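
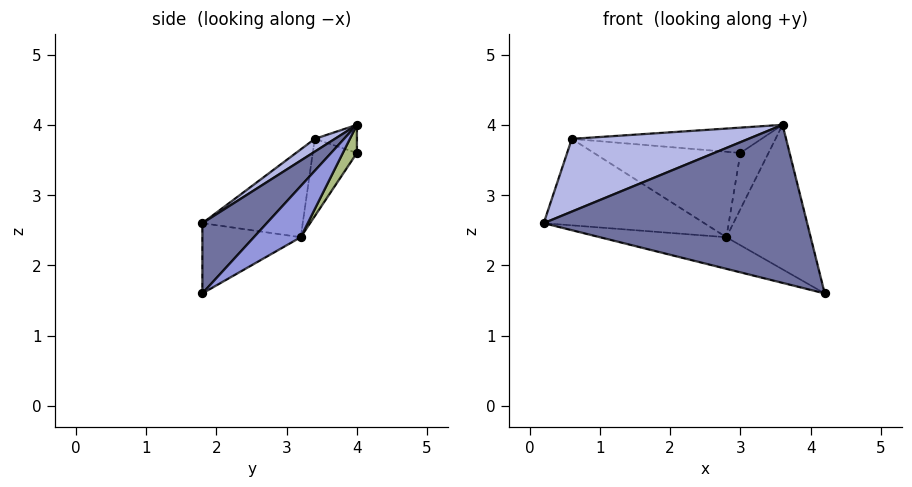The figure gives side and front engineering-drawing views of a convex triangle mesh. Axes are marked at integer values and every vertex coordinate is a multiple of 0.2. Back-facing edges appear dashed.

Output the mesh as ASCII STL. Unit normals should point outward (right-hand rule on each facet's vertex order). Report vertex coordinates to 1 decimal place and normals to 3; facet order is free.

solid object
 facet normal 0.172 -0.704 0.689
  outer loop
   vertex 3.6 4.0 4.0
   vertex 0.2 1.8 2.6
   vertex 4.2 1.8 1.6
  endloop
 endfacet
 facet normal -0.232 0.298 -0.926
  outer loop
   vertex 2.8 3.2 2.4
   vertex 4.2 1.8 1.6
   vertex 0.2 1.8 2.6
  endloop
 endfacet
 facet normal 0.402 0.723 -0.562
  outer loop
   vertex 2.8 3.2 2.4
   vertex 3.6 4.0 4.0
   vertex 4.2 1.8 1.6
  endloop
 endfacet
 facet normal 0.069 -0.610 0.790
  outer loop
   vertex 0.6 3.4 3.8
   vertex 0.2 1.8 2.6
   vertex 3.6 4.0 4.0
  endloop
 endfacet
 facet normal -0.383 0.614 -0.690
  outer loop
   vertex 0.6 3.4 3.8
   vertex 2.8 3.2 2.4
   vertex 0.2 1.8 2.6
  endloop
 endfacet
 facet normal 0.371 0.743 -0.557
  outer loop
   vertex 3.0 4.0 3.6
   vertex 3.6 4.0 4.0
   vertex 2.8 3.2 2.4
  endloop
 endfacet
 facet normal -0.206 0.928 0.309
  outer loop
   vertex 3.0 4.0 3.6
   vertex 0.6 3.4 3.8
   vertex 3.6 4.0 4.0
  endloop
 endfacet
 facet normal -0.248 0.825 -0.508
  outer loop
   vertex 3.0 4.0 3.6
   vertex 2.8 3.2 2.4
   vertex 0.6 3.4 3.8
  endloop
 endfacet
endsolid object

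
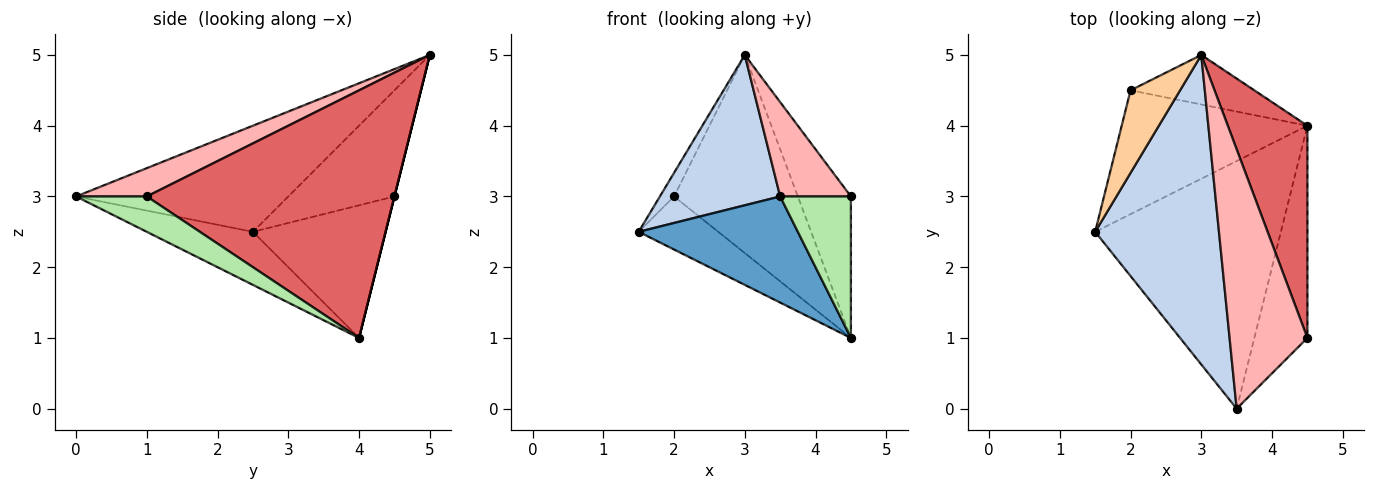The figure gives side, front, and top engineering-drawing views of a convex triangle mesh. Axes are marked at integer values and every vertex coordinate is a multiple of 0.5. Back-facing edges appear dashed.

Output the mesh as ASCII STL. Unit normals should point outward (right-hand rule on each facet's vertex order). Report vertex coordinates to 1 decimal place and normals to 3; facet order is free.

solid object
 facet normal -0.254 -0.381 -0.889
  outer loop
   vertex 3.5 0.0 3.0
   vertex 1.5 2.5 2.5
   vertex 4.5 4.0 1.0
  endloop
 endfacet
 facet normal -0.611 -0.346 0.712
  outer loop
   vertex 3.0 5.0 5.0
   vertex 1.5 2.5 2.5
   vertex 3.5 0.0 3.0
  endloop
 endfacet
 facet normal -0.549 0.329 -0.768
  outer loop
   vertex 2.0 4.5 3.0
   vertex 4.5 4.0 1.0
   vertex 1.5 2.5 2.5
  endloop
 endfacet
 facet normal -0.900 0.120 0.420
  outer loop
   vertex 2.0 4.5 3.0
   vertex 1.5 2.5 2.5
   vertex 3.0 5.0 5.0
  endloop
 endfacet
 facet normal 0.000 0.970 -0.243
  outer loop
   vertex 2.0 4.5 3.0
   vertex 3.0 5.0 5.0
   vertex 4.5 4.0 1.0
  endloop
 endfacet
 facet normal 0.485 -0.485 -0.728
  outer loop
   vertex 4.5 1.0 3.0
   vertex 3.5 0.0 3.0
   vertex 4.5 4.0 1.0
  endloop
 endfacet
 facet normal 0.933 0.200 0.300
  outer loop
   vertex 4.5 1.0 3.0
   vertex 4.5 4.0 1.0
   vertex 3.0 5.0 5.0
  endloop
 endfacet
 facet normal 0.323 -0.323 0.889
  outer loop
   vertex 4.5 1.0 3.0
   vertex 3.0 5.0 5.0
   vertex 3.5 0.0 3.0
  endloop
 endfacet
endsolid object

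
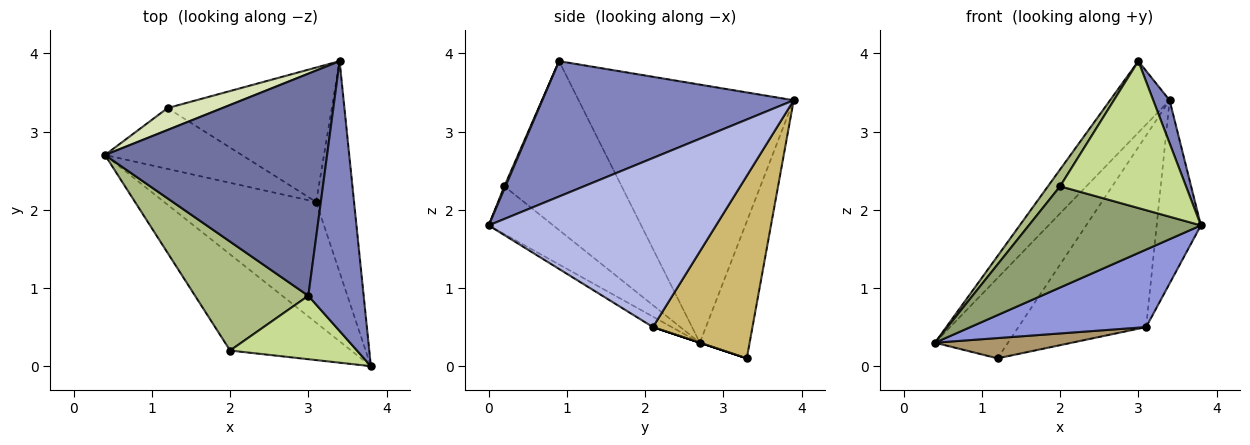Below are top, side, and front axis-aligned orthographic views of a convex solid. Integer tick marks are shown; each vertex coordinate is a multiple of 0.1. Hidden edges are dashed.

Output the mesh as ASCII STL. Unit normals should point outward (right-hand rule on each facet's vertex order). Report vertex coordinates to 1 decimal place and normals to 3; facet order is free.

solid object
 facet normal -0.742 0.205 0.638
  outer loop
   vertex 3.0 0.9 3.9
   vertex 3.4 3.9 3.4
   vertex 0.4 2.7 0.3
  endloop
 endfacet
 facet normal 0.924 -0.060 0.378
  outer loop
   vertex 3.0 0.9 3.9
   vertex 3.8 0.0 1.8
   vertex 3.4 3.9 3.4
  endloop
 endfacet
 facet normal -0.058 -0.539 -0.840
  outer loop
   vertex 3.1 2.1 0.5
   vertex 3.8 0.0 1.8
   vertex 0.4 2.7 0.3
  endloop
 endfacet
 facet normal 0.959 0.187 -0.215
  outer loop
   vertex 3.1 2.1 0.5
   vertex 3.4 3.9 3.4
   vertex 3.8 0.0 1.8
  endloop
 endfacet
 facet normal -0.262 -0.700 -0.665
  outer loop
   vertex 2.0 0.2 2.3
   vertex 0.4 2.7 0.3
   vertex 3.8 0.0 1.8
  endloop
 endfacet
 facet normal -0.828 -0.086 0.555
  outer loop
   vertex 2.0 0.2 2.3
   vertex 3.0 0.9 3.9
   vertex 0.4 2.7 0.3
  endloop
 endfacet
 facet normal 0.008 -0.918 0.397
  outer loop
   vertex 2.0 0.2 2.3
   vertex 3.8 0.0 1.8
   vertex 3.0 0.9 3.9
  endloop
 endfacet
 facet normal -0.550 0.806 0.220
  outer loop
   vertex 1.2 3.3 0.1
   vertex 0.4 2.7 0.3
   vertex 3.4 3.9 3.4
  endloop
 endfacet
 facet normal 0.000 -0.316 -0.949
  outer loop
   vertex 1.2 3.3 0.1
   vertex 3.1 2.1 0.5
   vertex 0.4 2.7 0.3
  endloop
 endfacet
 facet normal 0.538 0.690 -0.484
  outer loop
   vertex 1.2 3.3 0.1
   vertex 3.4 3.9 3.4
   vertex 3.1 2.1 0.5
  endloop
 endfacet
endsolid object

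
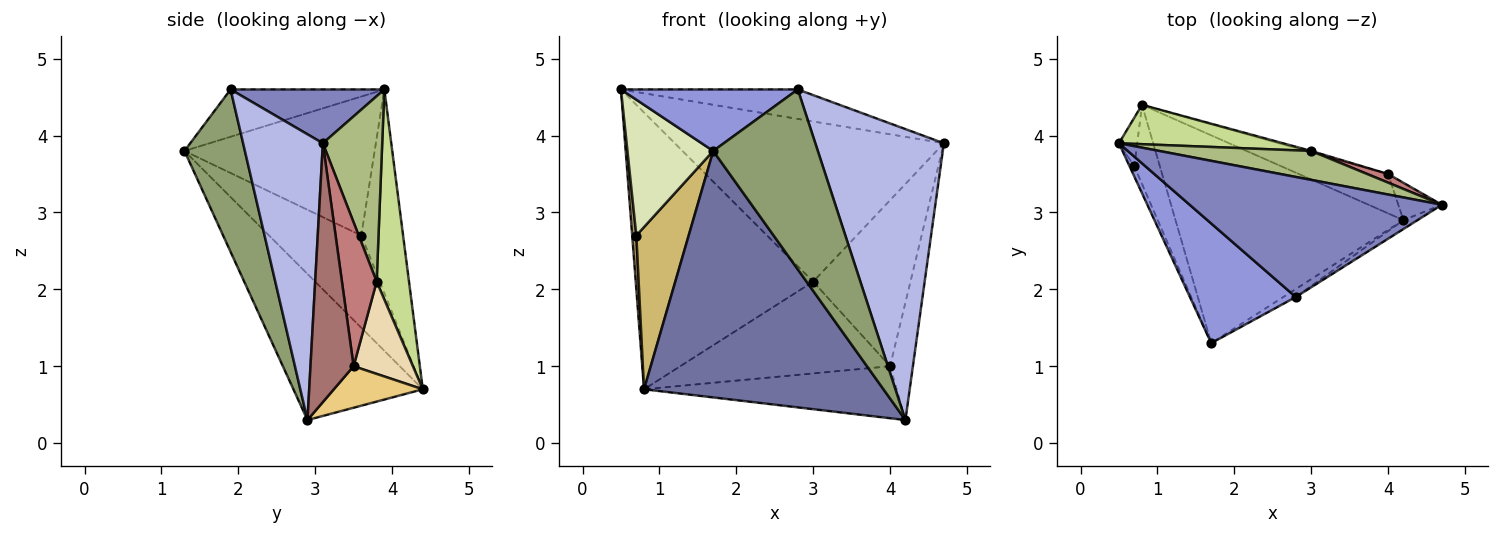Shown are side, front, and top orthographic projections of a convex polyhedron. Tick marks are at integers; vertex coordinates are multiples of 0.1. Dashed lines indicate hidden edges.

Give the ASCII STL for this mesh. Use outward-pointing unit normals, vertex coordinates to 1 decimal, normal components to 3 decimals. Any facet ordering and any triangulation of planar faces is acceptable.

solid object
 facet normal -0.382 -0.707 -0.596
  outer loop
   vertex 4.2 2.9 0.3
   vertex 1.7 1.3 3.8
   vertex 0.8 4.4 0.7
  endloop
 endfacet
 facet normal 0.203 0.233 0.951
  outer loop
   vertex 2.8 1.9 4.6
   vertex 4.7 3.1 3.9
   vertex 0.5 3.9 4.6
  endloop
 endfacet
 facet normal -0.369 -0.425 0.827
  outer loop
   vertex 2.8 1.9 4.6
   vertex 0.5 3.9 4.6
   vertex 1.7 1.3 3.8
  endloop
 endfacet
 facet normal 0.527 -0.849 -0.026
  outer loop
   vertex 2.8 1.9 4.6
   vertex 4.2 2.9 0.3
   vertex 4.7 3.1 3.9
  endloop
 endfacet
 facet normal 0.500 -0.865 -0.038
  outer loop
   vertex 2.8 1.9 4.6
   vertex 1.7 1.3 3.8
   vertex 4.2 2.9 0.3
  endloop
 endfacet
 facet normal 0.212 0.962 0.174
  outer loop
   vertex 3.0 3.8 2.1
   vertex 0.5 3.9 4.6
   vertex 4.7 3.1 3.9
  endloop
 endfacet
 facet normal 0.178 0.974 0.139
  outer loop
   vertex 3.0 3.8 2.1
   vertex 0.8 4.4 0.7
   vertex 0.5 3.9 4.6
  endloop
 endfacet
 facet normal -0.911 -0.411 -0.031
  outer loop
   vertex 0.7 3.6 2.7
   vertex 1.7 1.3 3.8
   vertex 0.5 3.9 4.6
  endloop
 endfacet
 facet normal -0.991 -0.098 -0.089
  outer loop
   vertex 0.7 3.6 2.7
   vertex 0.5 3.9 4.6
   vertex 0.8 4.4 0.7
  endloop
 endfacet
 facet normal -0.846 -0.480 -0.234
  outer loop
   vertex 0.7 3.6 2.7
   vertex 0.8 4.4 0.7
   vertex 1.7 1.3 3.8
  endloop
 endfacet
 facet normal 0.270 0.768 -0.581
  outer loop
   vertex 4.0 3.5 1.0
   vertex 4.2 2.9 0.3
   vertex 0.8 4.4 0.7
  endloop
 endfacet
 facet normal 0.272 0.962 -0.015
  outer loop
   vertex 4.0 3.5 1.0
   vertex 0.8 4.4 0.7
   vertex 3.0 3.8 2.1
  endloop
 endfacet
 facet normal 0.874 0.463 -0.147
  outer loop
   vertex 4.0 3.5 1.0
   vertex 4.7 3.1 3.9
   vertex 4.2 2.9 0.3
  endloop
 endfacet
 facet normal 0.336 0.941 0.049
  outer loop
   vertex 4.0 3.5 1.0
   vertex 3.0 3.8 2.1
   vertex 4.7 3.1 3.9
  endloop
 endfacet
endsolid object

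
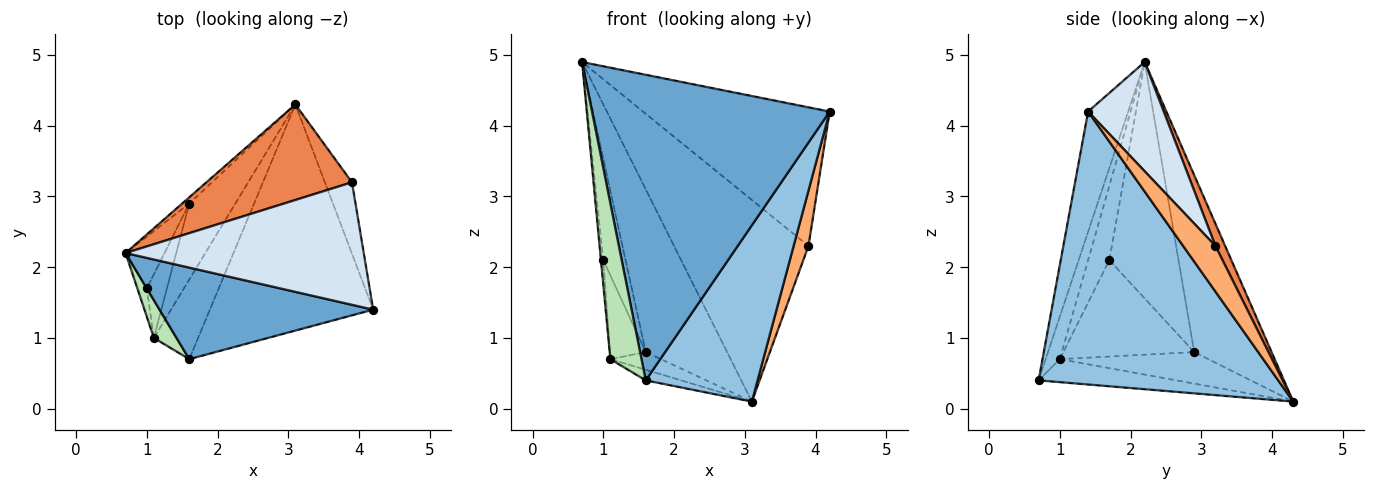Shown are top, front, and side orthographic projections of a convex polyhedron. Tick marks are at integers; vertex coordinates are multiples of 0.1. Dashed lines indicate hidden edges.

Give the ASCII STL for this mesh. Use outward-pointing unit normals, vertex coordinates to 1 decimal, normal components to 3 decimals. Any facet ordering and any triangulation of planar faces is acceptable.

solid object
 facet normal -0.159 -0.946 0.283
  outer loop
   vertex 1.6 0.7 0.4
   vertex 4.2 1.4 4.2
   vertex 0.7 2.2 4.9
  endloop
 endfacet
 facet normal 0.797 -0.372 -0.477
  outer loop
   vertex 1.6 0.7 0.4
   vertex 3.1 4.3 0.1
   vertex 4.2 1.4 4.2
  endloop
 endfacet
 facet normal -0.689 0.724 -0.028
  outer loop
   vertex 1.6 2.9 0.8
   vertex 0.7 2.2 4.9
   vertex 3.1 4.3 0.1
  endloop
 endfacet
 facet normal 0.291 0.717 0.633
  outer loop
   vertex 3.9 3.2 2.3
   vertex 0.7 2.2 4.9
   vertex 4.2 1.4 4.2
  endloop
 endfacet
 facet normal 0.065 0.902 0.427
  outer loop
   vertex 3.9 3.2 2.3
   vertex 3.1 4.3 0.1
   vertex 0.7 2.2 4.9
  endloop
 endfacet
 facet normal 0.800 -0.368 -0.475
  outer loop
   vertex 3.9 3.2 2.3
   vertex 4.2 1.4 4.2
   vertex 3.1 4.3 0.1
  endloop
 endfacet
 facet normal -0.940 0.303 -0.155
  outer loop
   vertex 1.0 1.7 2.1
   vertex 0.7 2.2 4.9
   vertex 1.6 2.9 0.8
  endloop
 endfacet
 facet normal -0.458 0.117 -0.881
  outer loop
   vertex 1.1 1.0 0.7
   vertex 3.1 4.3 0.1
   vertex 1.6 0.7 0.4
  endloop
 endfacet
 facet normal -0.554 0.189 -0.811
  outer loop
   vertex 1.1 1.0 0.7
   vertex 1.6 2.9 0.8
   vertex 3.1 4.3 0.1
  endloop
 endfacet
 facet normal -0.945 0.259 -0.197
  outer loop
   vertex 1.1 1.0 0.7
   vertex 1.0 1.7 2.1
   vertex 1.6 2.9 0.8
  endloop
 endfacet
 facet normal -0.404 -0.889 0.216
  outer loop
   vertex 1.1 1.0 0.7
   vertex 1.6 0.7 0.4
   vertex 0.7 2.2 4.9
  endloop
 endfacet
 facet normal -0.986 0.110 -0.125
  outer loop
   vertex 1.1 1.0 0.7
   vertex 0.7 2.2 4.9
   vertex 1.0 1.7 2.1
  endloop
 endfacet
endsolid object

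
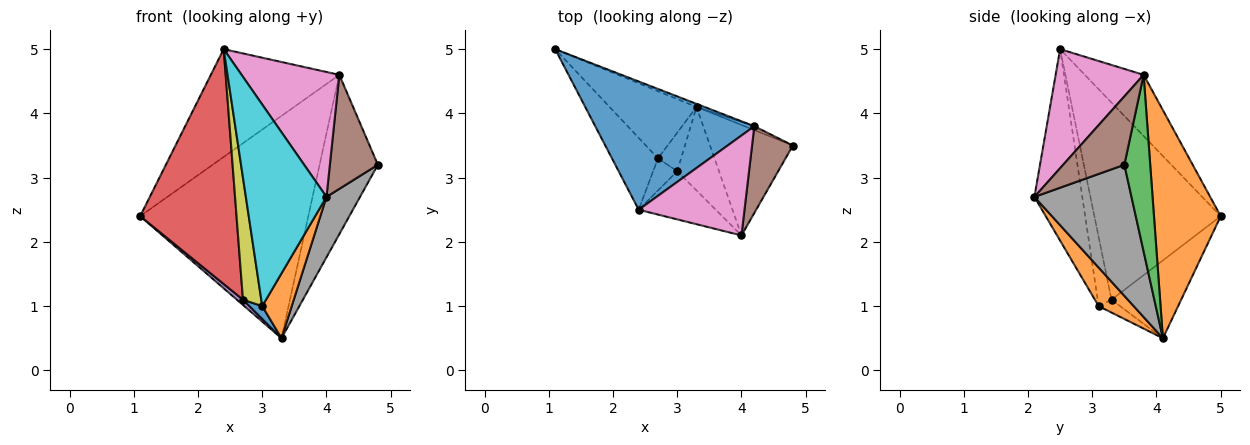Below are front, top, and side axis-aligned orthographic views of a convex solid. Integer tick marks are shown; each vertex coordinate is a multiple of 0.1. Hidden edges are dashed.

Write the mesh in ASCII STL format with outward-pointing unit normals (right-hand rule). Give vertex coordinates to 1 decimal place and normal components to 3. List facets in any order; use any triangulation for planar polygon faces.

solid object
 facet normal -0.282 0.617 0.735
  outer loop
   vertex 4.2 3.8 4.6
   vertex 1.1 5.0 2.4
   vertex 2.4 2.5 5.0
  endloop
 endfacet
 facet normal 0.369 0.929 -0.013
  outer loop
   vertex 4.2 3.8 4.6
   vertex 3.3 4.1 0.5
   vertex 1.1 5.0 2.4
  endloop
 endfacet
 facet normal 0.405 0.914 -0.022
  outer loop
   vertex 4.2 3.8 4.6
   vertex 4.8 3.5 3.2
   vertex 3.3 4.1 0.5
  endloop
 endfacet
 facet normal -0.782 -0.596 -0.182
  outer loop
   vertex 2.7 3.3 1.1
   vertex 2.4 2.5 5.0
   vertex 1.1 5.0 2.4
  endloop
 endfacet
 facet normal -0.666 -0.058 -0.744
  outer loop
   vertex 2.7 3.3 1.1
   vertex 1.1 5.0 2.4
   vertex 3.3 4.1 0.5
  endloop
 endfacet
 facet normal 0.712 -0.559 0.425
  outer loop
   vertex 4.0 2.1 2.7
   vertex 4.8 3.5 3.2
   vertex 4.2 3.8 4.6
  endloop
 endfacet
 facet normal 0.575 -0.639 0.511
  outer loop
   vertex 4.0 2.1 2.7
   vertex 4.2 3.8 4.6
   vertex 2.4 2.5 5.0
  endloop
 endfacet
 facet normal 0.811 -0.280 -0.513
  outer loop
   vertex 4.0 2.1 2.7
   vertex 3.3 4.1 0.5
   vertex 4.8 3.5 3.2
  endloop
 endfacet
 facet normal -0.589 -0.781 -0.206
  outer loop
   vertex 3.0 3.1 1.0
   vertex 2.4 2.5 5.0
   vertex 2.7 3.3 1.1
  endloop
 endfacet
 facet normal -0.500 -0.842 -0.201
  outer loop
   vertex 3.0 3.1 1.0
   vertex 4.0 2.1 2.7
   vertex 2.4 2.5 5.0
  endloop
 endfacet
 facet normal -0.466 -0.280 -0.839
  outer loop
   vertex 3.0 3.1 1.0
   vertex 2.7 3.3 1.1
   vertex 3.3 4.1 0.5
  endloop
 endfacet
 facet normal 0.589 -0.496 -0.638
  outer loop
   vertex 3.0 3.1 1.0
   vertex 3.3 4.1 0.5
   vertex 4.0 2.1 2.7
  endloop
 endfacet
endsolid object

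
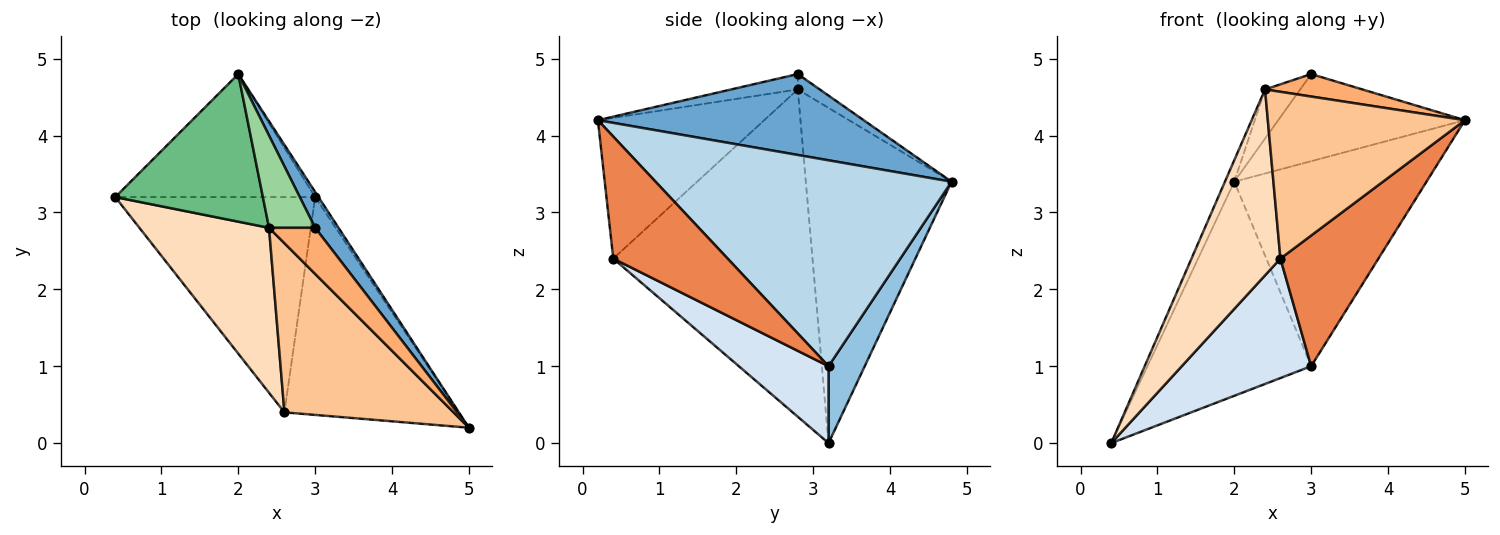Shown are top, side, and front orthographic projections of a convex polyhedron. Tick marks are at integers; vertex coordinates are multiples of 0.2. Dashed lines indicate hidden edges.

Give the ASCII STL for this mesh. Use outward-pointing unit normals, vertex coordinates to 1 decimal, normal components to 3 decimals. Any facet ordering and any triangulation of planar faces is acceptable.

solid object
 facet normal 0.796 0.559 0.230
  outer loop
   vertex 3.0 2.8 4.8
   vertex 5.0 0.2 4.2
   vertex 2.0 4.8 3.4
  endloop
 endfacet
 facet normal 0.188 0.852 -0.489
  outer loop
   vertex 3.0 3.2 1.0
   vertex 0.4 3.2 0.0
   vertex 2.0 4.8 3.4
  endloop
 endfacet
 facet normal 0.839 0.545 -0.014
  outer loop
   vertex 3.0 3.2 1.0
   vertex 2.0 4.8 3.4
   vertex 5.0 0.2 4.2
  endloop
 endfacet
 facet normal 0.319 -0.460 -0.829
  outer loop
   vertex 2.6 0.4 2.4
   vertex 0.4 3.2 0.0
   vertex 3.0 3.2 1.0
  endloop
 endfacet
 facet normal 0.515 -0.441 -0.735
  outer loop
   vertex 2.6 0.4 2.4
   vertex 3.0 3.2 1.0
   vertex 5.0 0.2 4.2
  endloop
 endfacet
 facet normal -0.287 -0.420 0.861
  outer loop
   vertex 2.4 2.8 4.6
   vertex 5.0 0.2 4.2
   vertex 3.0 2.8 4.8
  endloop
 endfacet
 facet normal -0.510 -0.604 0.613
  outer loop
   vertex 2.4 2.8 4.6
   vertex 2.6 0.4 2.4
   vertex 5.0 0.2 4.2
  endloop
 endfacet
 facet normal -0.859 -0.383 0.340
  outer loop
   vertex 2.4 2.8 4.6
   vertex 0.4 3.2 0.0
   vertex 2.6 0.4 2.4
  endloop
 endfacet
 facet normal -0.914 0.059 0.402
  outer loop
   vertex 2.4 2.8 4.6
   vertex 2.0 4.8 3.4
   vertex 0.4 3.2 0.0
  endloop
 endfacet
 facet normal -0.282 0.451 0.846
  outer loop
   vertex 2.4 2.8 4.6
   vertex 3.0 2.8 4.8
   vertex 2.0 4.8 3.4
  endloop
 endfacet
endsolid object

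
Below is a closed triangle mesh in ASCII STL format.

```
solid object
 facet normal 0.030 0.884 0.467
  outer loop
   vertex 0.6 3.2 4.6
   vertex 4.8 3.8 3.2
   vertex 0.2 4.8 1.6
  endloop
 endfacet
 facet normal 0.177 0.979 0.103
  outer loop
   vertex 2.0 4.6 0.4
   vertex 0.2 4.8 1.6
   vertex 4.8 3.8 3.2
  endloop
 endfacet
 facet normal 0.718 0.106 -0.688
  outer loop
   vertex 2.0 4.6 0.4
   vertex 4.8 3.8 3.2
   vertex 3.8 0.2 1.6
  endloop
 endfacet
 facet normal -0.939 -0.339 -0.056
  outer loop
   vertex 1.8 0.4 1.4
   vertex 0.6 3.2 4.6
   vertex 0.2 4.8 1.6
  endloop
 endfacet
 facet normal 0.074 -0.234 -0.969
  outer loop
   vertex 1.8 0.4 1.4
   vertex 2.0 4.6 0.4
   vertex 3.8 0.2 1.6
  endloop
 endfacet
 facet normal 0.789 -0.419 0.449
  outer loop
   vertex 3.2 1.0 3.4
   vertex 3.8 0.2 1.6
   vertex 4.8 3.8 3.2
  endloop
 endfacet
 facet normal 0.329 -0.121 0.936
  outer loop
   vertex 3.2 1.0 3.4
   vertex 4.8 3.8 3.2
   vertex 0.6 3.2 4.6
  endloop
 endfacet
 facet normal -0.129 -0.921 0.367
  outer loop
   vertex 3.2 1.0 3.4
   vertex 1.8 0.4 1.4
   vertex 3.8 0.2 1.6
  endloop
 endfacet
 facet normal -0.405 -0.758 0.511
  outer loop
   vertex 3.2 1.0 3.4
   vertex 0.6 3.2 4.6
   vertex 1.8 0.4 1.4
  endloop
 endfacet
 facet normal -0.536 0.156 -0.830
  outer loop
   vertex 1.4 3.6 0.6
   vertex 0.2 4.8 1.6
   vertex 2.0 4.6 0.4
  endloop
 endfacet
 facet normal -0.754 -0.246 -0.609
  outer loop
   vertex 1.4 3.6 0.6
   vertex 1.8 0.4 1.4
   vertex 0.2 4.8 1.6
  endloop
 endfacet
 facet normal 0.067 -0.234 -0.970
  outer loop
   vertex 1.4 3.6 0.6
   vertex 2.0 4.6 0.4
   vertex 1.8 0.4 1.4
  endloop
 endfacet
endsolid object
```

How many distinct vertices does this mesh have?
8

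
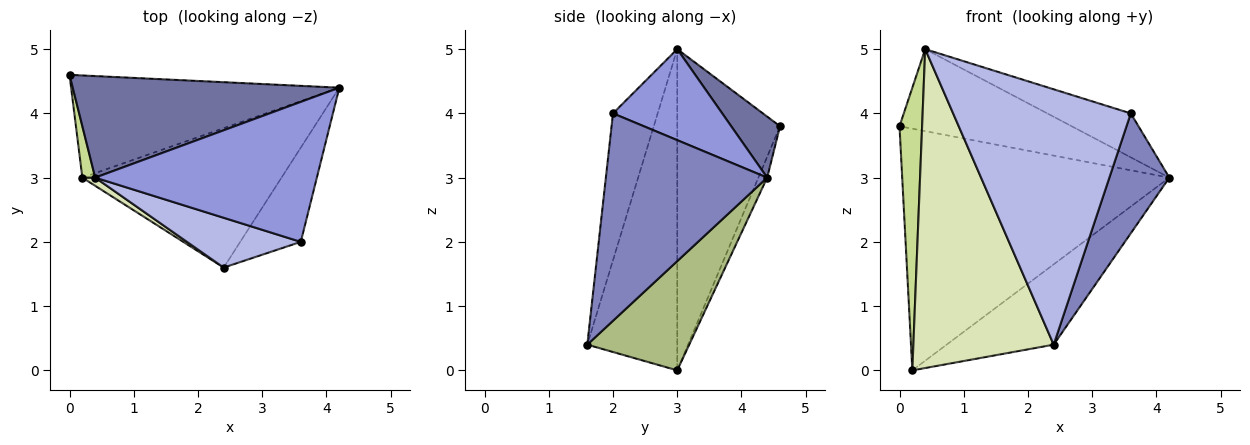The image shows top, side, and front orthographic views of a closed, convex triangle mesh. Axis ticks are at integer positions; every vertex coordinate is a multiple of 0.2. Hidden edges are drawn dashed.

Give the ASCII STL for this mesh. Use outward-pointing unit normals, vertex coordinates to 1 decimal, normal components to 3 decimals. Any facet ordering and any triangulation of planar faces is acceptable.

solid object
 facet normal 0.175 0.618 0.766
  outer loop
   vertex 0.4 3.0 5.0
   vertex 4.2 4.4 3.0
   vertex 0.0 4.6 3.8
  endloop
 endfacet
 facet normal 0.904 -0.336 -0.264
  outer loop
   vertex 3.6 2.0 4.0
   vertex 2.4 1.6 0.4
   vertex 4.2 4.4 3.0
  endloop
 endfacet
 facet normal 0.365 0.279 0.888
  outer loop
   vertex 3.6 2.0 4.0
   vertex 4.2 4.4 3.0
   vertex 0.4 3.0 5.0
  endloop
 endfacet
 facet normal -0.240 -0.953 0.186
  outer loop
   vertex 3.6 2.0 4.0
   vertex 0.4 3.0 5.0
   vertex 2.4 1.6 0.4
  endloop
 endfacet
 facet normal -0.030 0.921 -0.389
  outer loop
   vertex 0.2 3.0 0.0
   vertex 0.0 4.6 3.8
   vertex 4.2 4.4 3.0
  endloop
 endfacet
 facet normal 0.429 0.451 -0.783
  outer loop
   vertex 0.2 3.0 0.0
   vertex 4.2 4.4 3.0
   vertex 2.4 1.6 0.4
  endloop
 endfacet
 facet normal -0.976 -0.215 0.039
  outer loop
   vertex 0.2 3.0 0.0
   vertex 0.4 3.0 5.0
   vertex 0.0 4.6 3.8
  endloop
 endfacet
 facet normal -0.540 -0.842 0.022
  outer loop
   vertex 0.2 3.0 0.0
   vertex 2.4 1.6 0.4
   vertex 0.4 3.0 5.0
  endloop
 endfacet
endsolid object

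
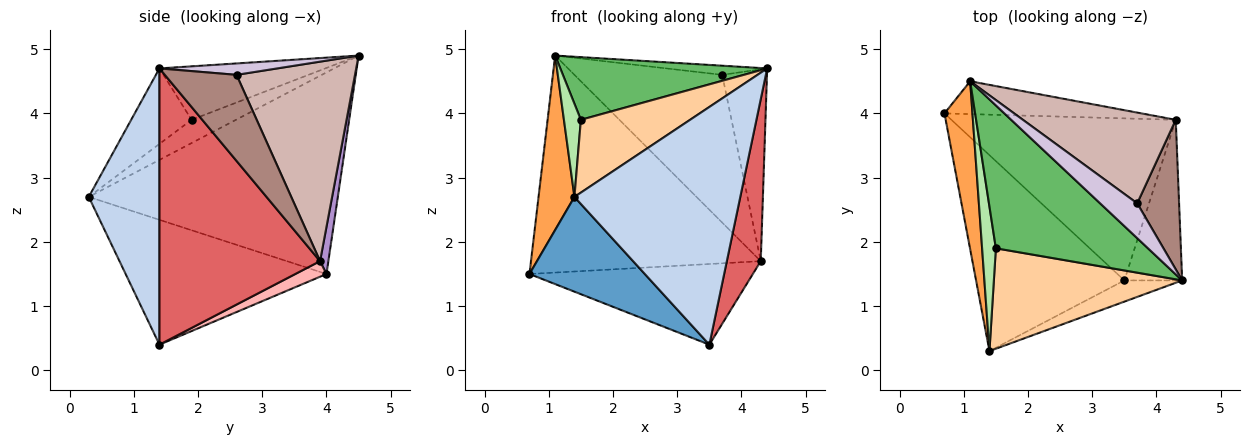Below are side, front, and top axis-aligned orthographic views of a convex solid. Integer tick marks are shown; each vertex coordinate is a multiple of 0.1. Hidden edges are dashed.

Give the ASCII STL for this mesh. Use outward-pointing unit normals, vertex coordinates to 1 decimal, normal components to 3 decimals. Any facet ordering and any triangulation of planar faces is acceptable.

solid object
 facet normal -0.604 -0.347 -0.717
  outer loop
   vertex 3.5 1.4 0.4
   vertex 1.4 0.3 2.7
   vertex 0.7 4.0 1.5
  endloop
 endfacet
 facet normal 0.391 -0.917 -0.082
  outer loop
   vertex 3.5 1.4 0.4
   vertex 4.4 1.4 4.7
   vertex 1.4 0.3 2.7
  endloop
 endfacet
 facet normal -0.981 -0.141 0.136
  outer loop
   vertex 1.1 4.5 4.9
   vertex 0.7 4.0 1.5
   vertex 1.4 0.3 2.7
  endloop
 endfacet
 facet normal -0.309 -0.558 0.770
  outer loop
   vertex 1.5 1.9 3.9
   vertex 1.4 0.3 2.7
   vertex 4.4 1.4 4.7
  endloop
 endfacet
 facet normal -0.306 -0.382 0.872
  outer loop
   vertex 1.5 1.9 3.9
   vertex 4.4 1.4 4.7
   vertex 1.1 4.5 4.9
  endloop
 endfacet
 facet normal -0.818 -0.312 0.484
  outer loop
   vertex 1.5 1.9 3.9
   vertex 1.1 4.5 4.9
   vertex 1.4 0.3 2.7
  endloop
 endfacet
 facet normal 0.959 -0.202 -0.201
  outer loop
   vertex 4.3 3.9 1.7
   vertex 4.4 1.4 4.7
   vertex 3.5 1.4 0.4
  endloop
 endfacet
 facet normal 0.062 0.445 -0.893
  outer loop
   vertex 4.3 3.9 1.7
   vertex 3.5 1.4 0.4
   vertex 0.7 4.0 1.5
  endloop
 endfacet
 facet normal 0.036 0.988 -0.150
  outer loop
   vertex 4.3 3.9 1.7
   vertex 0.7 4.0 1.5
   vertex 1.1 4.5 4.9
  endloop
 endfacet
 facet normal 0.285 0.243 0.927
  outer loop
   vertex 3.7 2.6 4.6
   vertex 1.1 4.5 4.9
   vertex 4.4 1.4 4.7
  endloop
 endfacet
 facet normal 0.784 0.489 0.382
  outer loop
   vertex 3.7 2.6 4.6
   vertex 4.4 1.4 4.7
   vertex 4.3 3.9 1.7
  endloop
 endfacet
 facet normal 0.564 0.704 0.432
  outer loop
   vertex 3.7 2.6 4.6
   vertex 4.3 3.9 1.7
   vertex 1.1 4.5 4.9
  endloop
 endfacet
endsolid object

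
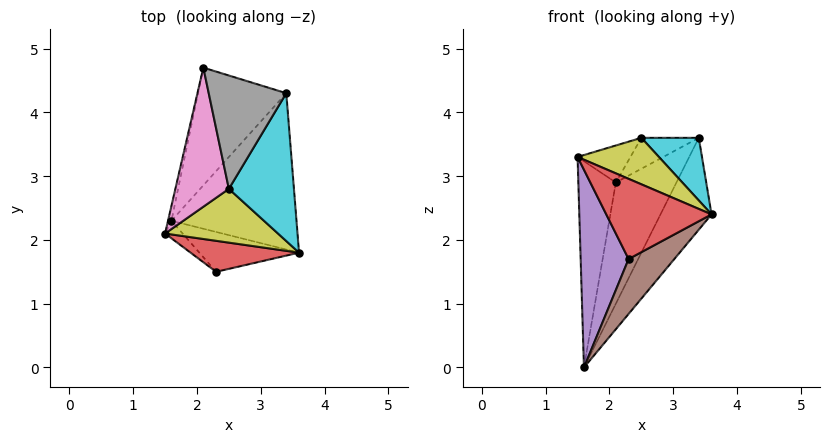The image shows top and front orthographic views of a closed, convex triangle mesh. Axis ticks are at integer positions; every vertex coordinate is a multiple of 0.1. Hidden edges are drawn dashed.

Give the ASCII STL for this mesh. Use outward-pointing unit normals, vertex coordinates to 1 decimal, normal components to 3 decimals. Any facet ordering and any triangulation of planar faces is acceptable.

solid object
 facet normal -0.975 0.222 -0.016
  outer loop
   vertex 1.6 2.3 0.0
   vertex 1.5 2.1 3.3
   vertex 2.1 4.7 2.9
  endloop
 endfacet
 facet normal 0.758 0.331 -0.563
  outer loop
   vertex 3.4 4.3 3.6
   vertex 3.6 1.8 2.4
   vertex 1.6 2.3 0.0
  endloop
 endfacet
 facet normal 0.512 0.616 -0.598
  outer loop
   vertex 3.4 4.3 3.6
   vertex 1.6 2.3 0.0
   vertex 2.1 4.7 2.9
  endloop
 endfacet
 facet normal 0.021 -0.933 0.360
  outer loop
   vertex 2.3 1.5 1.7
   vertex 3.6 1.8 2.4
   vertex 1.5 2.1 3.3
  endloop
 endfacet
 facet normal -0.679 -0.732 -0.065
  outer loop
   vertex 2.3 1.5 1.7
   vertex 1.5 2.1 3.3
   vertex 1.6 2.3 0.0
  endloop
 endfacet
 facet normal 0.450 -0.723 -0.525
  outer loop
   vertex 2.3 1.5 1.7
   vertex 1.6 2.3 0.0
   vertex 3.6 1.8 2.4
  endloop
 endfacet
 facet normal -0.425 0.233 0.875
  outer loop
   vertex 2.5 2.8 3.6
   vertex 2.1 4.7 2.9
   vertex 1.5 2.1 3.3
  endloop
 endfacet
 facet normal -0.402 0.241 0.884
  outer loop
   vertex 2.5 2.8 3.6
   vertex 3.4 4.3 3.6
   vertex 2.1 4.7 2.9
  endloop
 endfacet
 facet normal 0.225 -0.637 0.737
  outer loop
   vertex 2.5 2.8 3.6
   vertex 1.5 2.1 3.3
   vertex 3.6 1.8 2.4
  endloop
 endfacet
 facet normal 0.545 -0.327 0.772
  outer loop
   vertex 2.5 2.8 3.6
   vertex 3.6 1.8 2.4
   vertex 3.4 4.3 3.6
  endloop
 endfacet
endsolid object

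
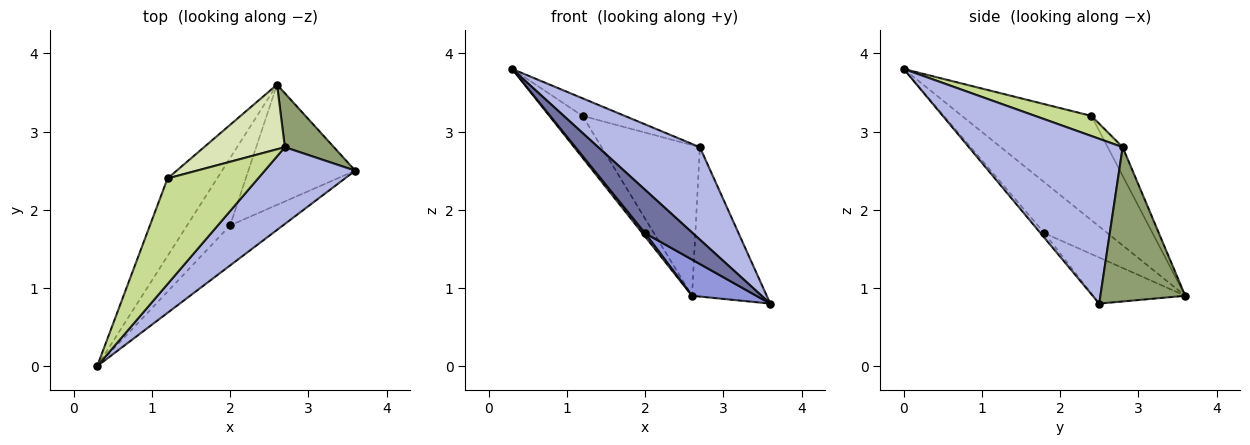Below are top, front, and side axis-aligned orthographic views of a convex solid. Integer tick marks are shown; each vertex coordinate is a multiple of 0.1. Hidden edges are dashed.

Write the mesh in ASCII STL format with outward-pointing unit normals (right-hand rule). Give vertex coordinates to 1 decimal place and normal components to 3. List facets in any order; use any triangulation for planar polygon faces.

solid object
 facet normal -0.060 -0.733 -0.677
  outer loop
   vertex 2.0 1.8 1.7
   vertex 3.6 2.5 0.8
   vertex 0.3 0.0 3.8
  endloop
 endfacet
 facet normal -0.763 -0.033 -0.646
  outer loop
   vertex 2.0 1.8 1.7
   vertex 0.3 0.0 3.8
   vertex 2.6 3.6 0.9
  endloop
 endfacet
 facet normal -0.381 -0.266 -0.885
  outer loop
   vertex 2.0 1.8 1.7
   vertex 2.6 3.6 0.9
   vertex 3.6 2.5 0.8
  endloop
 endfacet
 facet normal 0.758 -0.501 0.416
  outer loop
   vertex 2.7 2.8 2.8
   vertex 0.3 0.0 3.8
   vertex 3.6 2.5 0.8
  endloop
 endfacet
 facet normal 0.730 0.643 0.232
  outer loop
   vertex 2.7 2.8 2.8
   vertex 3.6 2.5 0.8
   vertex 2.6 3.6 0.9
  endloop
 endfacet
 facet normal -0.880 0.226 -0.418
  outer loop
   vertex 1.2 2.4 3.2
   vertex 2.6 3.6 0.9
   vertex 0.3 0.0 3.8
  endloop
 endfacet
 facet normal 0.214 0.161 0.964
  outer loop
   vertex 1.2 2.4 3.2
   vertex 0.3 0.0 3.8
   vertex 2.7 2.8 2.8
  endloop
 endfacet
 facet normal -0.139 0.910 0.390
  outer loop
   vertex 1.2 2.4 3.2
   vertex 2.7 2.8 2.8
   vertex 2.6 3.6 0.9
  endloop
 endfacet
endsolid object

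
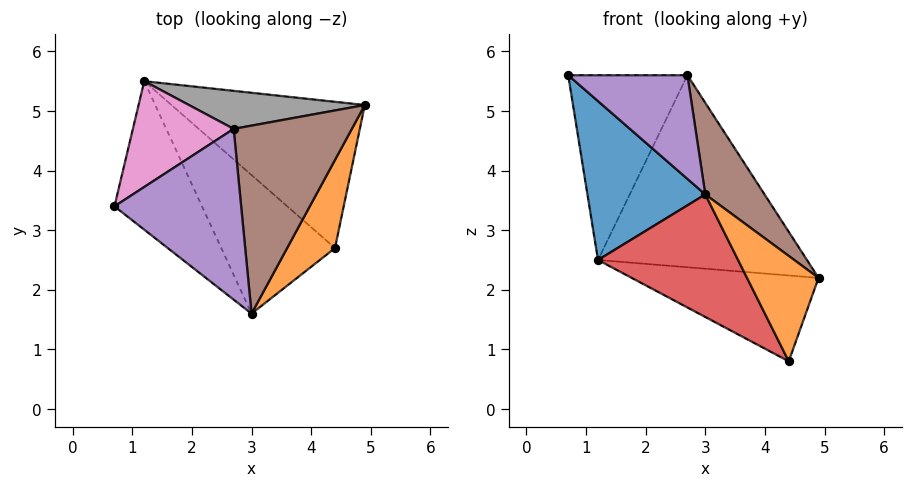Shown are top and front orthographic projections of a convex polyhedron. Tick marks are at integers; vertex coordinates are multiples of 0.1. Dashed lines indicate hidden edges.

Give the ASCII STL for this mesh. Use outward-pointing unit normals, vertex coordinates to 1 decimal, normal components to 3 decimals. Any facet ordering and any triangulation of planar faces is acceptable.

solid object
 facet normal -0.759 -0.476 -0.445
  outer loop
   vertex 1.2 5.5 2.5
   vertex 3.0 1.6 3.6
   vertex 0.7 3.4 5.6
  endloop
 endfacet
 facet normal 0.883 -0.359 0.301
  outer loop
   vertex 4.4 2.7 0.8
   vertex 4.9 5.1 2.2
   vertex 3.0 1.6 3.6
  endloop
 endfacet
 facet normal -0.015 0.506 -0.862
  outer loop
   vertex 4.4 2.7 0.8
   vertex 1.2 5.5 2.5
   vertex 4.9 5.1 2.2
  endloop
 endfacet
 facet normal -0.699 -0.474 -0.536
  outer loop
   vertex 4.4 2.7 0.8
   vertex 3.0 1.6 3.6
   vertex 1.2 5.5 2.5
  endloop
 endfacet
 facet normal 0.320 -0.492 0.810
  outer loop
   vertex 2.7 4.7 5.6
   vertex 0.7 3.4 5.6
   vertex 3.0 1.6 3.6
  endloop
 endfacet
 facet normal 0.827 -0.246 0.506
  outer loop
   vertex 2.7 4.7 5.6
   vertex 3.0 1.6 3.6
   vertex 4.9 5.1 2.2
  endloop
 endfacet
 facet normal -0.491 0.756 0.433
  outer loop
   vertex 2.7 4.7 5.6
   vertex 1.2 5.5 2.5
   vertex 0.7 3.4 5.6
  endloop
 endfacet
 facet normal 0.121 0.974 0.193
  outer loop
   vertex 2.7 4.7 5.6
   vertex 4.9 5.1 2.2
   vertex 1.2 5.5 2.5
  endloop
 endfacet
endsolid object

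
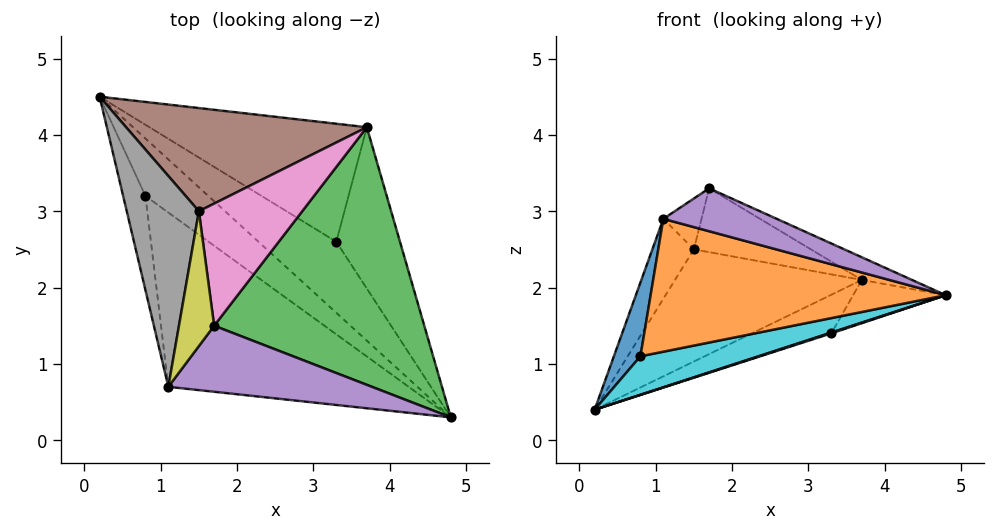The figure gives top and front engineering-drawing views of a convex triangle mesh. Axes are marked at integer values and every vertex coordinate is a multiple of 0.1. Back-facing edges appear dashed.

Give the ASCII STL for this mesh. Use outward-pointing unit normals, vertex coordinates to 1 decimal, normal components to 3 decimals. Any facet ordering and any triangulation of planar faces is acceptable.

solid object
 facet normal 0.301 -0.011 -0.954
  outer loop
   vertex 3.3 2.6 1.4
   vertex 4.8 0.3 1.9
   vertex 0.2 4.5 0.4
  endloop
 endfacet
 facet normal 0.445 0.278 -0.851
  outer loop
   vertex 3.7 4.1 2.1
   vertex 3.3 2.6 1.4
   vertex 0.2 4.5 0.4
  endloop
 endfacet
 facet normal 0.436 0.079 0.897
  outer loop
   vertex 3.7 4.1 2.1
   vertex 1.7 1.5 3.3
   vertex 4.8 0.3 1.9
  endloop
 endfacet
 facet normal 0.584 0.210 -0.784
  outer loop
   vertex 3.7 4.1 2.1
   vertex 4.8 0.3 1.9
   vertex 3.3 2.6 1.4
  endloop
 endfacet
 facet normal 0.165 -0.537 0.827
  outer loop
   vertex 1.1 0.7 2.9
   vertex 4.8 0.3 1.9
   vertex 1.7 1.5 3.3
  endloop
 endfacet
 facet normal -0.238 0.715 0.658
  outer loop
   vertex 1.5 3.0 2.5
   vertex 3.7 4.1 2.1
   vertex 0.2 4.5 0.4
  endloop
 endfacet
 facet normal -0.070 0.462 0.884
  outer loop
   vertex 1.5 3.0 2.5
   vertex 1.7 1.5 3.3
   vertex 3.7 4.1 2.1
  endloop
 endfacet
 facet normal -0.741 0.238 0.628
  outer loop
   vertex 1.5 3.0 2.5
   vertex 0.2 4.5 0.4
   vertex 1.1 0.7 2.9
  endloop
 endfacet
 facet normal -0.738 0.238 0.631
  outer loop
   vertex 1.5 3.0 2.5
   vertex 1.1 0.7 2.9
   vertex 1.7 1.5 3.3
  endloop
 endfacet
 facet normal -0.231 -0.542 -0.808
  outer loop
   vertex 0.8 3.2 1.1
   vertex 0.2 4.5 0.4
   vertex 4.8 0.3 1.9
  endloop
 endfacet
 facet normal -0.386 -0.569 -0.726
  outer loop
   vertex 0.8 3.2 1.1
   vertex 1.1 0.7 2.9
   vertex 0.2 4.5 0.4
  endloop
 endfacet
 facet normal -0.270 -0.584 -0.766
  outer loop
   vertex 0.8 3.2 1.1
   vertex 4.8 0.3 1.9
   vertex 1.1 0.7 2.9
  endloop
 endfacet
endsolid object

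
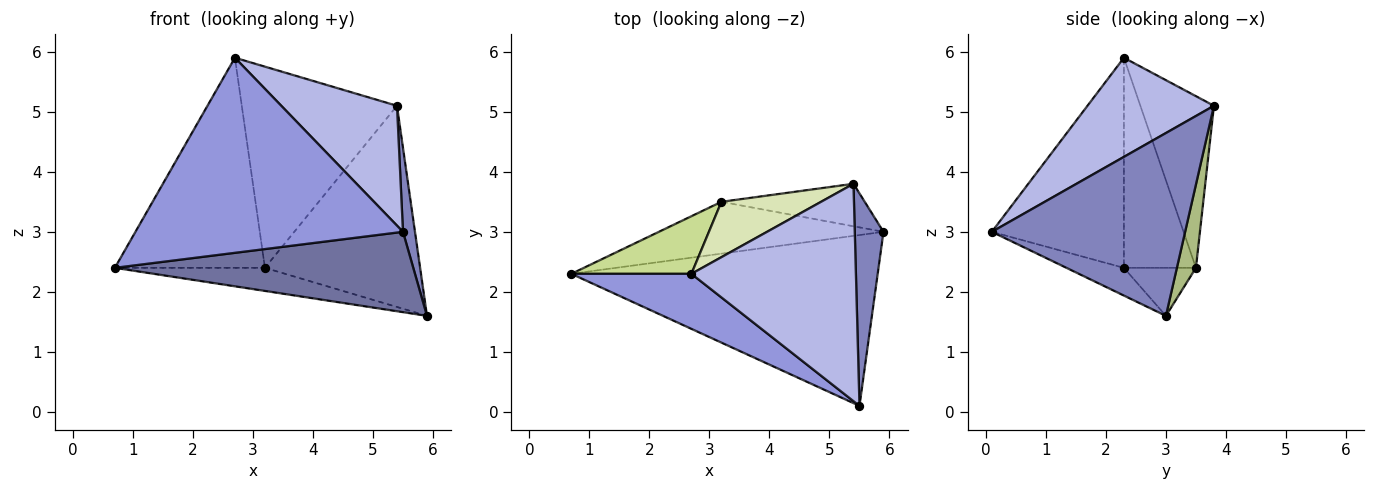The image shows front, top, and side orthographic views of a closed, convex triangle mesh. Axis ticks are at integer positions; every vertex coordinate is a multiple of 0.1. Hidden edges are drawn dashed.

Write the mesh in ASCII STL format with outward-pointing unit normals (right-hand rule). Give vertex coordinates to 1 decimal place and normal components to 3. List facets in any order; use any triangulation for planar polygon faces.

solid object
 facet normal -0.082 -0.424 -0.902
  outer loop
   vertex 5.5 0.1 3.0
   vertex 0.7 2.3 2.4
   vertex 5.9 3.0 1.6
  endloop
 endfacet
 facet normal 0.986 -0.061 0.155
  outer loop
   vertex 5.4 3.8 5.1
   vertex 5.5 0.1 3.0
   vertex 5.9 3.0 1.6
  endloop
 endfacet
 facet normal -0.429 -0.869 0.245
  outer loop
   vertex 2.7 2.3 5.9
   vertex 0.7 2.3 2.4
   vertex 5.5 0.1 3.0
  endloop
 endfacet
 facet normal 0.467 -0.427 0.775
  outer loop
   vertex 2.7 2.3 5.9
   vertex 5.5 0.1 3.0
   vertex 5.4 3.8 5.1
  endloop
 endfacet
 facet normal -0.192 0.399 -0.897
  outer loop
   vertex 3.2 3.5 2.4
   vertex 5.9 3.0 1.6
   vertex 0.7 2.3 2.4
  endloop
 endfacet
 facet normal 0.119 0.971 -0.205
  outer loop
   vertex 3.2 3.5 2.4
   vertex 5.4 3.8 5.1
   vertex 5.9 3.0 1.6
  endloop
 endfacet
 facet normal -0.420 0.875 0.240
  outer loop
   vertex 3.2 3.5 2.4
   vertex 0.7 2.3 2.4
   vertex 2.7 2.3 5.9
  endloop
 endfacet
 facet normal -0.416 0.877 0.241
  outer loop
   vertex 3.2 3.5 2.4
   vertex 2.7 2.3 5.9
   vertex 5.4 3.8 5.1
  endloop
 endfacet
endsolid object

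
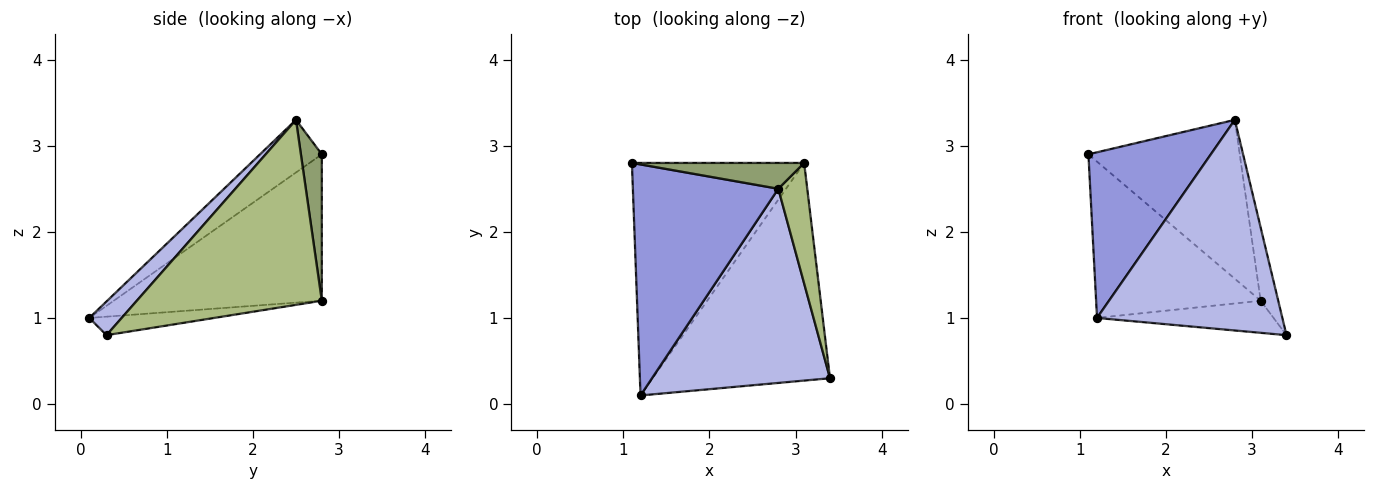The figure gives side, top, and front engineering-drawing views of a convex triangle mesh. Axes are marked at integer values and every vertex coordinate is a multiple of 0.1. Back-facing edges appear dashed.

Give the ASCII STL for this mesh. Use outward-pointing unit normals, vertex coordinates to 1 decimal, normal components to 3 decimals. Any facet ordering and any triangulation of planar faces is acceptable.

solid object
 facet normal -0.576 0.456 -0.678
  outer loop
   vertex 3.1 2.8 1.2
   vertex 1.2 0.1 1.0
   vertex 1.1 2.8 2.9
  endloop
 endfacet
 facet normal -0.103 0.145 -0.984
  outer loop
   vertex 3.1 2.8 1.2
   vertex 3.4 0.3 0.8
   vertex 1.2 0.1 1.0
  endloop
 endfacet
 facet normal -0.282 -0.559 0.780
  outer loop
   vertex 2.8 2.5 3.3
   vertex 1.1 2.8 2.9
   vertex 1.2 0.1 1.0
  endloop
 endfacet
 facet normal 0.127 -0.729 0.672
  outer loop
   vertex 2.8 2.5 3.3
   vertex 1.2 0.1 1.0
   vertex 3.4 0.3 0.8
  endloop
 endfacet
 facet normal 0.135 0.978 0.159
  outer loop
   vertex 2.8 2.5 3.3
   vertex 3.1 2.8 1.2
   vertex 1.1 2.8 2.9
  endloop
 endfacet
 facet normal 0.984 0.093 0.154
  outer loop
   vertex 2.8 2.5 3.3
   vertex 3.4 0.3 0.8
   vertex 3.1 2.8 1.2
  endloop
 endfacet
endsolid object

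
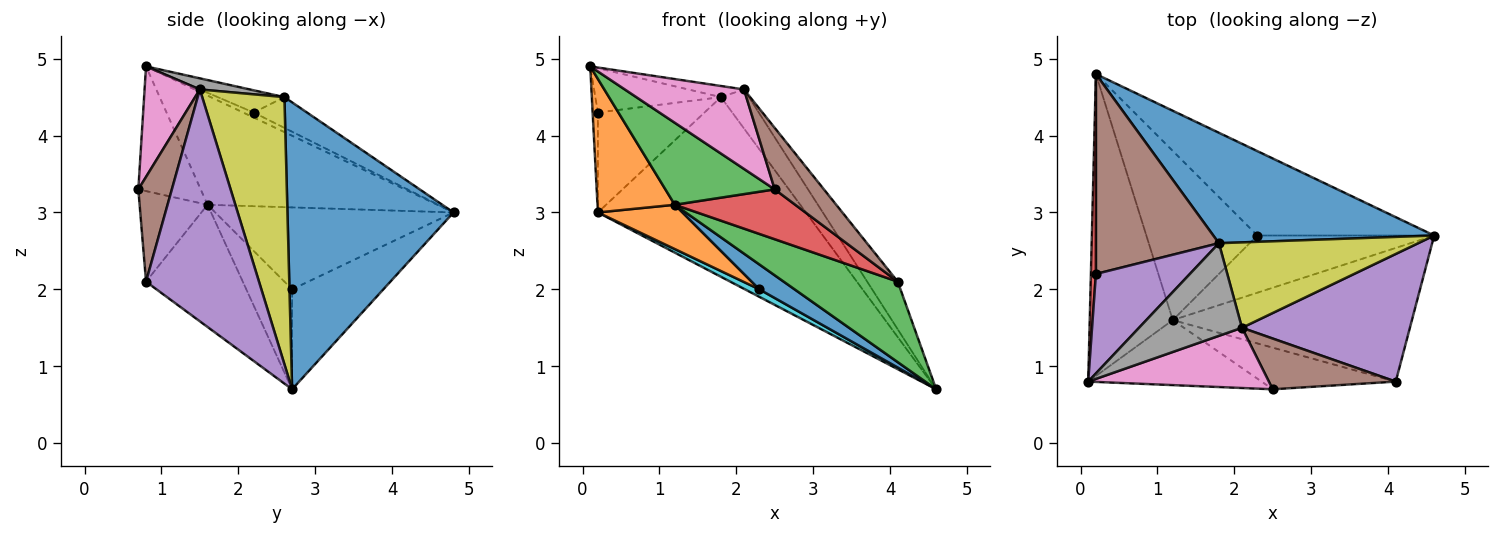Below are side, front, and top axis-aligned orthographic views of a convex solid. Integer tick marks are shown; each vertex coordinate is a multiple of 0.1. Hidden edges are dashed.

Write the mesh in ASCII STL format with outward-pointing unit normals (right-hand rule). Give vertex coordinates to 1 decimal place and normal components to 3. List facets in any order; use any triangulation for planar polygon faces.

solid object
 facet normal 0.563 0.704 0.433
  outer loop
   vertex 1.8 2.6 4.5
   vertex 4.6 2.7 0.7
   vertex 0.2 4.8 3.0
  endloop
 endfacet
 facet normal -0.769 -0.259 -0.585
  outer loop
   vertex 1.2 1.6 3.1
   vertex 0.1 0.8 4.9
   vertex 0.2 4.8 3.0
  endloop
 endfacet
 facet normal -0.408 -0.715 -0.567
  outer loop
   vertex 1.2 1.6 3.1
   vertex 2.5 0.7 3.3
   vertex 0.1 0.8 4.9
  endloop
 endfacet
 facet normal -0.667 0.333 0.667
  outer loop
   vertex 0.2 2.2 4.3
   vertex 0.2 4.8 3.0
   vertex 0.1 0.8 4.9
  endloop
 endfacet
 facet normal -0.211 0.398 0.893
  outer loop
   vertex 0.2 2.2 4.3
   vertex 0.1 0.8 4.9
   vertex 1.8 2.6 4.5
  endloop
 endfacet
 facet normal -0.218 0.436 0.873
  outer loop
   vertex 0.2 2.2 4.3
   vertex 1.8 2.6 4.5
   vertex 0.2 4.8 3.0
  endloop
 endfacet
 facet normal 0.347 -0.748 0.567
  outer loop
   vertex 2.1 1.5 4.6
   vertex 0.1 0.8 4.9
   vertex 2.5 0.7 3.3
  endloop
 endfacet
 facet normal 0.107 0.119 0.987
  outer loop
   vertex 2.1 1.5 4.6
   vertex 1.8 2.6 4.5
   vertex 0.1 0.8 4.9
  endloop
 endfacet
 facet normal 0.773 0.263 0.577
  outer loop
   vertex 2.1 1.5 4.6
   vertex 4.6 2.7 0.7
   vertex 1.8 2.6 4.5
  endloop
 endfacet
 facet normal -0.491 -0.077 -0.868
  outer loop
   vertex 2.3 2.7 2.0
   vertex 0.2 4.8 3.0
   vertex 4.6 2.7 0.7
  endloop
 endfacet
 facet normal -0.460 -0.354 -0.814
  outer loop
   vertex 2.3 2.7 2.0
   vertex 4.6 2.7 0.7
   vertex 1.2 1.6 3.1
  endloop
 endfacet
 facet normal -0.581 -0.206 -0.787
  outer loop
   vertex 2.3 2.7 2.0
   vertex 1.2 1.6 3.1
   vertex 0.2 4.8 3.0
  endloop
 endfacet
 facet normal -0.401 -0.473 -0.785
  outer loop
   vertex 4.1 0.8 2.1
   vertex 1.2 1.6 3.1
   vertex 4.6 2.7 0.7
  endloop
 endfacet
 facet normal -0.397 -0.704 -0.588
  outer loop
   vertex 4.1 0.8 2.1
   vertex 2.5 0.7 3.3
   vertex 1.2 1.6 3.1
  endloop
 endfacet
 facet normal 0.791 0.214 0.573
  outer loop
   vertex 4.1 0.8 2.1
   vertex 4.6 2.7 0.7
   vertex 2.1 1.5 4.6
  endloop
 endfacet
 facet normal 0.465 -0.683 0.563
  outer loop
   vertex 4.1 0.8 2.1
   vertex 2.1 1.5 4.6
   vertex 2.5 0.7 3.3
  endloop
 endfacet
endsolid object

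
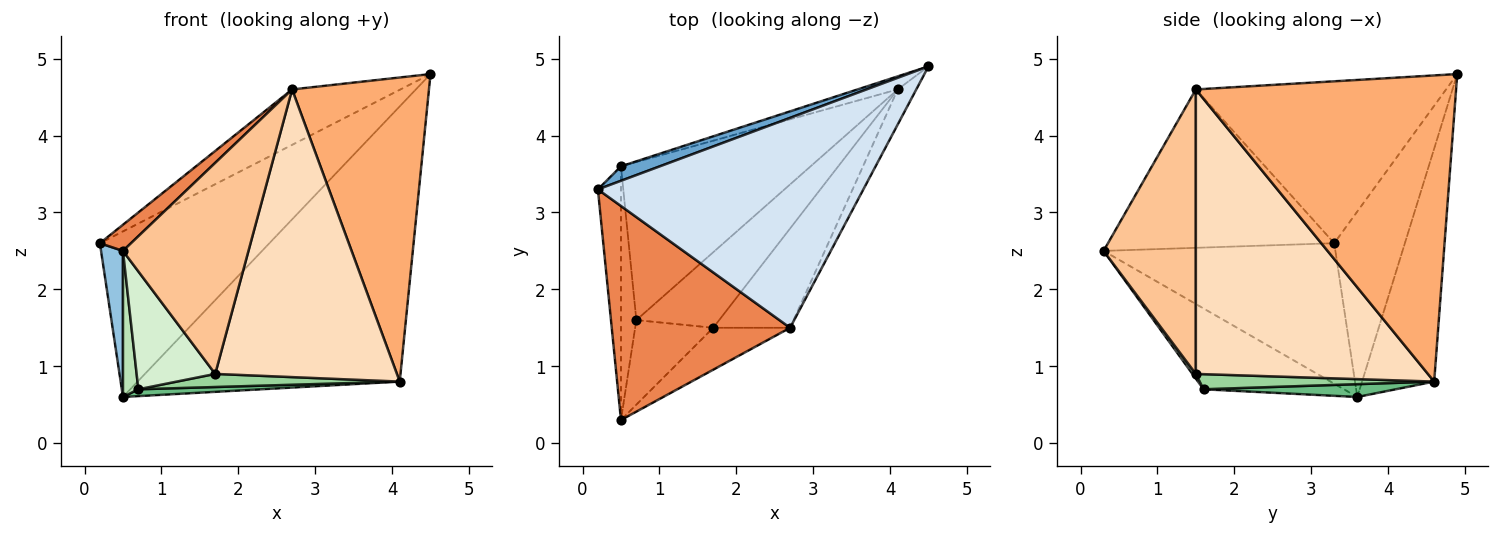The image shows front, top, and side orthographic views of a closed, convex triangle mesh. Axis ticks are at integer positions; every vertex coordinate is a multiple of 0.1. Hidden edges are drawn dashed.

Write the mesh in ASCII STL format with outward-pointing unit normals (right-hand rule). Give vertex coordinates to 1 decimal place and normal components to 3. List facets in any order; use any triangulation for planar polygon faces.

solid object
 facet normal -0.384 0.920 0.080
  outer loop
   vertex 0.5 3.6 0.6
   vertex 0.2 3.3 2.6
   vertex 4.5 4.9 4.8
  endloop
 endfacet
 facet normal -0.983 -0.093 -0.161
  outer loop
   vertex 0.5 3.6 0.6
   vertex 0.5 0.3 2.5
   vertex 0.2 3.3 2.6
  endloop
 endfacet
 facet normal -0.265 0.963 -0.046
  outer loop
   vertex 4.1 4.6 0.8
   vertex 0.5 3.6 0.6
   vertex 4.5 4.9 4.8
  endloop
 endfacet
 facet normal -0.508 0.220 0.833
  outer loop
   vertex 2.7 1.5 4.6
   vertex 4.5 4.9 4.8
   vertex 0.2 3.3 2.6
  endloop
 endfacet
 facet normal -0.661 -0.091 0.745
  outer loop
   vertex 2.7 1.5 4.6
   vertex 0.2 3.3 2.6
   vertex 0.5 0.3 2.5
  endloop
 endfacet
 facet normal 0.884 -0.465 -0.054
  outer loop
   vertex 2.7 1.5 4.6
   vertex 4.1 4.6 0.8
   vertex 4.5 4.9 4.8
  endloop
 endfacet
 facet normal 0.585 -0.796 -0.158
  outer loop
   vertex 1.7 1.5 0.9
   vertex 2.7 1.5 4.6
   vertex 0.5 0.3 2.5
  endloop
 endfacet
 facet normal 0.770 -0.603 -0.208
  outer loop
   vertex 1.7 1.5 0.9
   vertex 4.1 4.6 0.8
   vertex 2.7 1.5 4.6
  endloop
 endfacet
 facet normal 0.067 -0.043 -0.997
  outer loop
   vertex 0.7 1.6 0.7
   vertex 0.5 3.6 0.6
   vertex 4.1 4.6 0.8
  endloop
 endfacet
 facet normal 0.177 -0.168 -0.970
  outer loop
   vertex 0.7 1.6 0.7
   vertex 4.1 4.6 0.8
   vertex 1.7 1.5 0.9
  endloop
 endfacet
 facet normal -0.977 -0.107 -0.186
  outer loop
   vertex 0.7 1.6 0.7
   vertex 0.5 0.3 2.5
   vertex 0.5 3.6 0.6
  endloop
 endfacet
 facet normal 0.035 -0.812 -0.583
  outer loop
   vertex 0.7 1.6 0.7
   vertex 1.7 1.5 0.9
   vertex 0.5 0.3 2.5
  endloop
 endfacet
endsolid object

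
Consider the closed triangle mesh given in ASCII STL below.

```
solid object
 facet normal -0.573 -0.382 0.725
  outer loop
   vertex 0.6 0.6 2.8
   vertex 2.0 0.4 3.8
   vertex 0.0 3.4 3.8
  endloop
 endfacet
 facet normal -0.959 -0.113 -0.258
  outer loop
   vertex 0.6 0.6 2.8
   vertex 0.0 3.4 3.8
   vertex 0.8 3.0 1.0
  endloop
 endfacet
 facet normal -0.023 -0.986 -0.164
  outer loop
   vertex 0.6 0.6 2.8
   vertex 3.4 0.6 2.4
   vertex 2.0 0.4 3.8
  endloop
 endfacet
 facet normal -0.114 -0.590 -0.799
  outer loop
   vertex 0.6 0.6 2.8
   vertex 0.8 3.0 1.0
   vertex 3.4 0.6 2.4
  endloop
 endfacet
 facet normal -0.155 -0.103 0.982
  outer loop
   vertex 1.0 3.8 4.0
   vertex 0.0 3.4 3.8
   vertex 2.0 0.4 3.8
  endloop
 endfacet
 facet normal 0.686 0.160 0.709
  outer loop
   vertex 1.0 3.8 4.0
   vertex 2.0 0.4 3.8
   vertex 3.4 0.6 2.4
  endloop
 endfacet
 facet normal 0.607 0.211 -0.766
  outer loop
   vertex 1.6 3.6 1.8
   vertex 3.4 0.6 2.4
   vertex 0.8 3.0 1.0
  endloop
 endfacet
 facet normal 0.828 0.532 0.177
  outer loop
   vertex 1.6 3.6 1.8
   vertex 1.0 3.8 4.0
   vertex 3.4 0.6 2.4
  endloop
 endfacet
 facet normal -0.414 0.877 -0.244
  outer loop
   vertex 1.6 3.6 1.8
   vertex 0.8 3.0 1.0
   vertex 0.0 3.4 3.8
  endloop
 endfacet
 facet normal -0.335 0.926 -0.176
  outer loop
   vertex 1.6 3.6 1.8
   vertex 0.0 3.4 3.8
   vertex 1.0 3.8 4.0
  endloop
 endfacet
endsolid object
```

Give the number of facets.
10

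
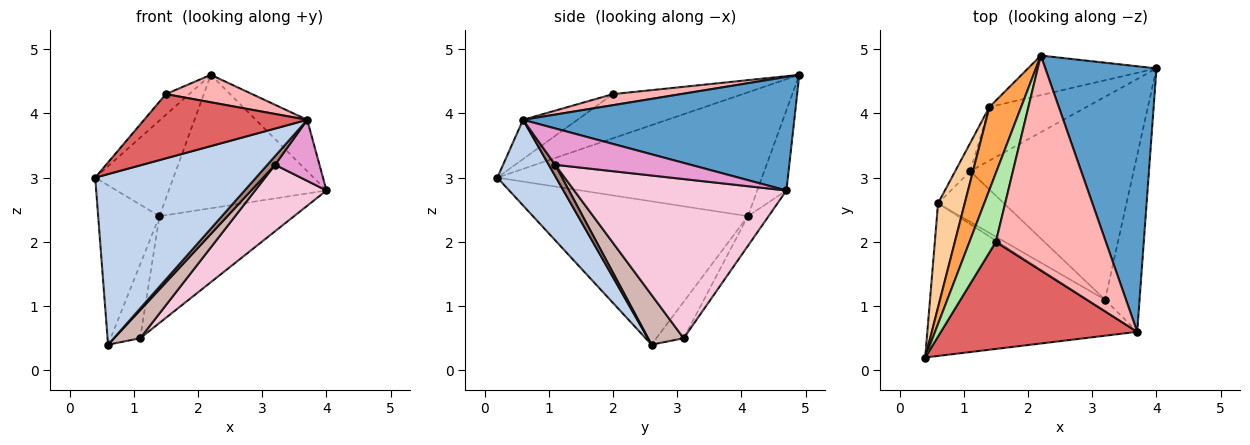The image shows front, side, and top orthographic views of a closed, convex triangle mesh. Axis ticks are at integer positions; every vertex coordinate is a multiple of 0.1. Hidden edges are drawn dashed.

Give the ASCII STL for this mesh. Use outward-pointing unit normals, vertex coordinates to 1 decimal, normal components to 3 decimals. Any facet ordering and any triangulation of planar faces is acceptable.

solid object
 facet normal 0.708 0.134 0.693
  outer loop
   vertex 3.7 0.6 3.9
   vertex 4.0 4.7 2.8
   vertex 2.2 4.9 4.6
  endloop
 endfacet
 facet normal 0.263 -0.719 -0.643
  outer loop
   vertex 3.7 0.6 3.9
   vertex 0.4 0.2 3.0
   vertex 0.6 2.6 0.4
  endloop
 endfacet
 facet normal -0.931 0.275 0.238
  outer loop
   vertex 1.4 4.1 2.4
   vertex 0.4 0.2 3.0
   vertex 2.2 4.9 4.6
  endloop
 endfacet
 facet normal -0.947 0.270 0.176
  outer loop
   vertex 1.4 4.1 2.4
   vertex 0.6 2.6 0.4
   vertex 0.4 0.2 3.0
  endloop
 endfacet
 facet normal -0.175 0.944 -0.280
  outer loop
   vertex 1.4 4.1 2.4
   vertex 2.2 4.9 4.6
   vertex 4.0 4.7 2.8
  endloop
 endfacet
 facet normal -0.848 0.152 0.507
  outer loop
   vertex 1.5 2.0 4.3
   vertex 2.2 4.9 4.6
   vertex 0.4 0.2 3.0
  endloop
 endfacet
 facet normal -0.169 -0.507 0.845
  outer loop
   vertex 1.5 2.0 4.3
   vertex 0.4 0.2 3.0
   vertex 3.7 0.6 3.9
  endloop
 endfacet
 facet normal 0.099 -0.126 0.987
  outer loop
   vertex 1.5 2.0 4.3
   vertex 3.7 0.6 3.9
   vertex 2.2 4.9 4.6
  endloop
 endfacet
 facet normal -0.136 0.885 -0.445
  outer loop
   vertex 1.1 3.1 0.5
   vertex 1.4 4.1 2.4
   vertex 4.0 4.7 2.8
  endloop
 endfacet
 facet normal -0.654 0.707 -0.269
  outer loop
   vertex 1.1 3.1 0.5
   vertex 0.6 2.6 0.4
   vertex 1.4 4.1 2.4
  endloop
 endfacet
 facet normal 0.451 -0.542 -0.709
  outer loop
   vertex 3.2 1.1 3.2
   vertex 3.7 0.6 3.9
   vertex 0.6 2.6 0.4
  endloop
 endfacet
 facet normal 0.551 -0.405 -0.729
  outer loop
   vertex 3.2 1.1 3.2
   vertex 0.6 2.6 0.4
   vertex 1.1 3.1 0.5
  endloop
 endfacet
 facet normal 0.706 -0.231 -0.669
  outer loop
   vertex 3.2 1.1 3.2
   vertex 4.0 4.7 2.8
   vertex 3.7 0.6 3.9
  endloop
 endfacet
 facet normal 0.679 -0.228 -0.697
  outer loop
   vertex 3.2 1.1 3.2
   vertex 1.1 3.1 0.5
   vertex 4.0 4.7 2.8
  endloop
 endfacet
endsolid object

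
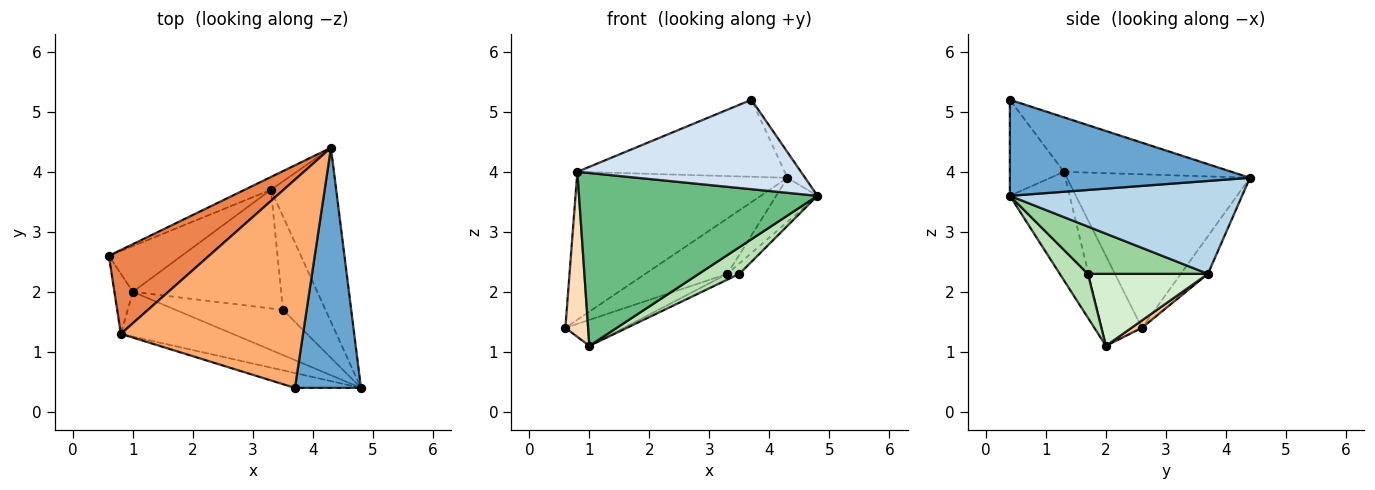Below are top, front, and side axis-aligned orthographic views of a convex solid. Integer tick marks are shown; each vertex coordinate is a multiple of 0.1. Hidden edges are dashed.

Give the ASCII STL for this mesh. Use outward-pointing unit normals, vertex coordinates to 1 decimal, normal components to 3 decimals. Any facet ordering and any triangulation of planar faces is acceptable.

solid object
 facet normal 0.823 0.060 0.565
  outer loop
   vertex 3.7 0.4 5.2
   vertex 4.8 0.4 3.6
   vertex 4.3 4.4 3.9
  endloop
 endfacet
 facet normal -0.306 0.927 -0.214
  outer loop
   vertex 3.3 3.7 2.3
   vertex 0.6 2.6 1.4
   vertex 4.3 4.4 3.9
  endloop
 endfacet
 facet normal 0.810 0.144 -0.569
  outer loop
   vertex 3.3 3.7 2.3
   vertex 4.3 4.4 3.9
   vertex 4.8 0.4 3.6
  endloop
 endfacet
 facet normal -0.232 -0.960 -0.159
  outer loop
   vertex 0.8 1.3 4.0
   vertex 4.8 0.4 3.6
   vertex 3.7 0.4 5.2
  endloop
 endfacet
 facet normal -0.603 0.694 0.393
  outer loop
   vertex 0.8 1.3 4.0
   vertex 4.3 4.4 3.9
   vertex 0.6 2.6 1.4
  endloop
 endfacet
 facet normal -0.270 0.334 0.903
  outer loop
   vertex 0.8 1.3 4.0
   vertex 3.7 0.4 5.2
   vertex 4.3 4.4 3.9
  endloop
 endfacet
 facet normal 0.088 0.492 -0.866
  outer loop
   vertex 1.0 2.0 1.1
   vertex 0.6 2.6 1.4
   vertex 3.3 3.7 2.3
  endloop
 endfacet
 facet normal -0.857 -0.484 -0.176
  outer loop
   vertex 1.0 2.0 1.1
   vertex 0.8 1.3 4.0
   vertex 0.6 2.6 1.4
  endloop
 endfacet
 facet normal -0.236 -0.941 -0.243
  outer loop
   vertex 1.0 2.0 1.1
   vertex 4.8 0.4 3.6
   vertex 0.8 1.3 4.0
  endloop
 endfacet
 facet normal 0.741 0.074 -0.667
  outer loop
   vertex 3.5 1.7 2.3
   vertex 3.3 3.7 2.3
   vertex 4.8 0.4 3.6
  endloop
 endfacet
 facet normal 0.332 -0.480 -0.812
  outer loop
   vertex 3.5 1.7 2.3
   vertex 4.8 0.4 3.6
   vertex 1.0 2.0 1.1
  endloop
 endfacet
 facet normal 0.437 0.044 -0.899
  outer loop
   vertex 3.5 1.7 2.3
   vertex 1.0 2.0 1.1
   vertex 3.3 3.7 2.3
  endloop
 endfacet
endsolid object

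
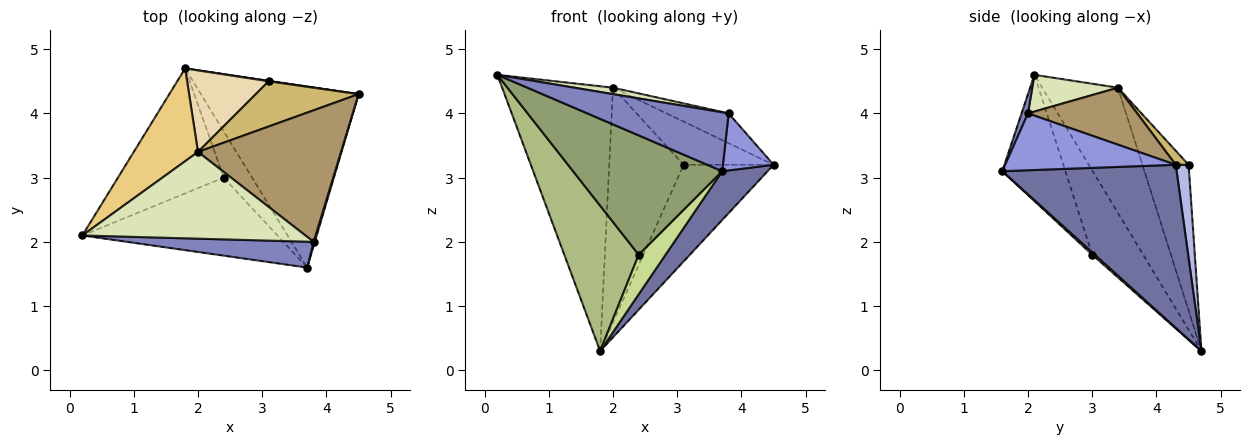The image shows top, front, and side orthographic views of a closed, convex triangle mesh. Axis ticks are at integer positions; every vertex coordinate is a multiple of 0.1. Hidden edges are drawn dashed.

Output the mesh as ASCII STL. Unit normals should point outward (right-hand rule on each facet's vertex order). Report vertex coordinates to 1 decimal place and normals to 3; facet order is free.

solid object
 facet normal 0.707 -0.184 -0.683
  outer loop
   vertex 1.8 4.7 0.3
   vertex 4.5 4.3 3.2
   vertex 3.7 1.6 3.1
  endloop
 endfacet
 facet normal 0.042 -0.915 0.402
  outer loop
   vertex 3.8 2.0 4.0
   vertex 0.2 2.1 4.6
   vertex 3.7 1.6 3.1
  endloop
 endfacet
 facet normal 0.958 -0.285 0.020
  outer loop
   vertex 3.8 2.0 4.0
   vertex 3.7 1.6 3.1
   vertex 4.5 4.3 3.2
  endloop
 endfacet
 facet normal 0.141 0.990 0.005
  outer loop
   vertex 3.1 4.5 3.2
   vertex 4.5 4.3 3.2
   vertex 1.8 4.7 0.3
  endloop
 endfacet
 facet normal -0.334 -0.789 -0.516
  outer loop
   vertex 2.4 3.0 1.8
   vertex 3.7 1.6 3.1
   vertex 0.2 2.1 4.6
  endloop
 endfacet
 facet normal -0.461 -0.673 -0.578
  outer loop
   vertex 2.4 3.0 1.8
   vertex 0.2 2.1 4.6
   vertex 1.8 4.7 0.3
  endloop
 endfacet
 facet normal 0.061 -0.648 -0.759
  outer loop
   vertex 2.4 3.0 1.8
   vertex 1.8 4.7 0.3
   vertex 3.7 1.6 3.1
  endloop
 endfacet
 facet normal 0.162 -0.073 0.984
  outer loop
   vertex 2.0 3.4 4.4
   vertex 0.2 2.1 4.6
   vertex 3.8 2.0 4.0
  endloop
 endfacet
 facet normal 0.362 0.206 0.909
  outer loop
   vertex 2.0 3.4 4.4
   vertex 3.8 2.0 4.0
   vertex 4.5 4.3 3.2
  endloop
 endfacet
 facet normal 0.098 0.687 0.720
  outer loop
   vertex 2.0 3.4 4.4
   vertex 4.5 4.3 3.2
   vertex 3.1 4.5 3.2
  endloop
 endfacet
 facet normal -0.542 0.793 0.278
  outer loop
   vertex 2.0 3.4 4.4
   vertex 1.8 4.7 0.3
   vertex 0.2 2.1 4.6
  endloop
 endfacet
 facet normal -0.506 0.815 0.283
  outer loop
   vertex 2.0 3.4 4.4
   vertex 3.1 4.5 3.2
   vertex 1.8 4.7 0.3
  endloop
 endfacet
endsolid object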